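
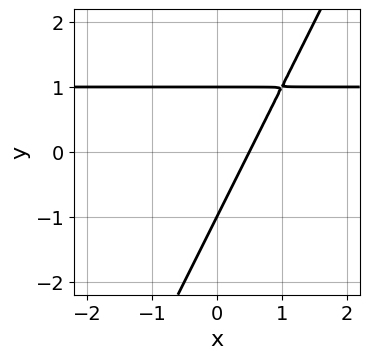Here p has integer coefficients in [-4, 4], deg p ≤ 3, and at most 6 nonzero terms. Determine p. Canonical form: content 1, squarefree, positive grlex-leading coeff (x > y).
2*x*y - y^2 - 2*x + 1

deg p = 2.
From the axis intercepts and sections: among the integer gridlines, it crosses the y-axis at y ∈ {-1, 1}.
Assembling these constraints gives the stated polynomial.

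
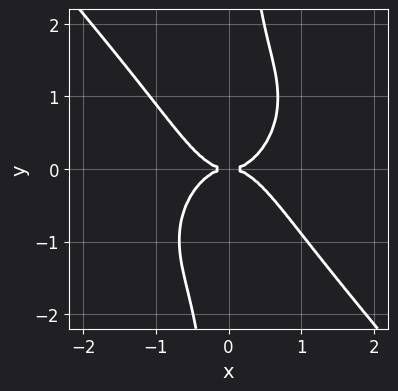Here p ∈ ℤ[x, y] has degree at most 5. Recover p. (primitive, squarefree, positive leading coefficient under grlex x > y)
3*x^4 + 2*x*y^3 - 2*y^2

The degree is 4 — no degree-3 curve has this shape.
Reading off the gridlines: it crosses the x-axis at the gridline x = 0; one y-axis crossing is at y = 0.
These observations pin down the coefficients.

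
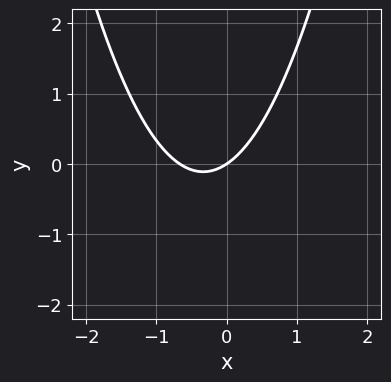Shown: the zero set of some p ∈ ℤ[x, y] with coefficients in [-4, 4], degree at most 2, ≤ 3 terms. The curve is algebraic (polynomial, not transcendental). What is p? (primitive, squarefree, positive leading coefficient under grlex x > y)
First, deg p = 2.
Next, against the integer gridlines: it meets the y-axis at y = 0 (among the integer gridlines); it crosses the x-axis at the gridline x = 0.
Finally, putting this together gives p.

3*x^2 + 2*x - 3*y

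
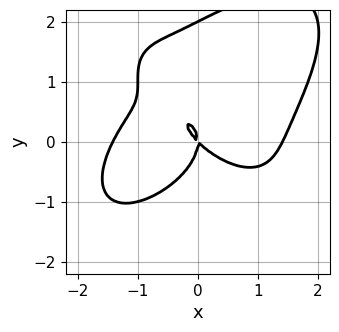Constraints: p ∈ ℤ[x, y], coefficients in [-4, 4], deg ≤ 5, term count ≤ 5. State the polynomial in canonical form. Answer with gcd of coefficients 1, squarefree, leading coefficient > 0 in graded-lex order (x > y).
x^4 + y^4 - 2*y^3 - 2*x^2 - 2*x*y

deg p = 4. No degree-3 curve has this shape.
Observable constraints: the y-axis gridline crossings are at y ∈ {0, 2}; it meets the x-axis at x = 0 (among the integer gridlines).
The integer polynomial consistent with all of this is the stated p.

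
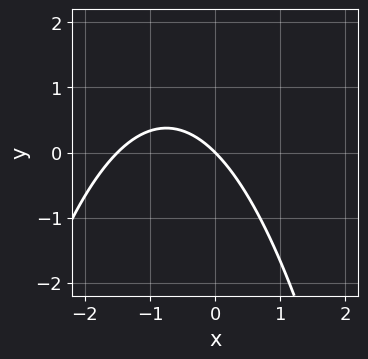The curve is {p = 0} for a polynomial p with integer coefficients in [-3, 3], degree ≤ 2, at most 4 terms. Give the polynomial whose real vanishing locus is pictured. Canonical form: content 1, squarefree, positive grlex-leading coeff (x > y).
2*x^2 + 3*x + 3*y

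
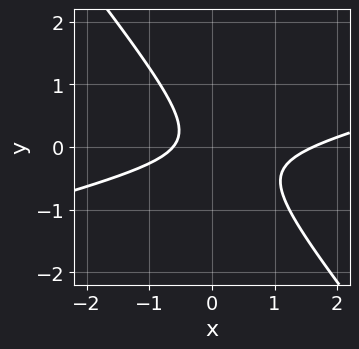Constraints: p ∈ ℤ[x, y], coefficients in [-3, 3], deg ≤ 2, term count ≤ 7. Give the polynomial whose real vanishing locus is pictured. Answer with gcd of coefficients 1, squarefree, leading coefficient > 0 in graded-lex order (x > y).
(a) The degree is 2 — no degree-1 curve has this shape.
(b) Observable constraints: the curve avoids every integer y-axis point in the box.
(c) Putting this together gives p.

x^2 - 3*x*y - 3*y^2 - x - 1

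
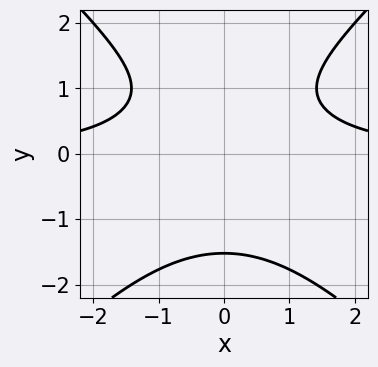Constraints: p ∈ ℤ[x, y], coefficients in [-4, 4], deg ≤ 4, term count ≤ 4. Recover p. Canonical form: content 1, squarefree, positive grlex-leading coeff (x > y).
First, the degree is 3 — no degree-2 curve has this shape.
Next, symmetries: it's symmetric under x → −x, forcing even powers of x.
Next, against the integer gridlines: the curve avoids every integer x-axis point in the box.
Finally, together with the visible shape, these determine p as stated.

x^2*y - y^3 + y - 2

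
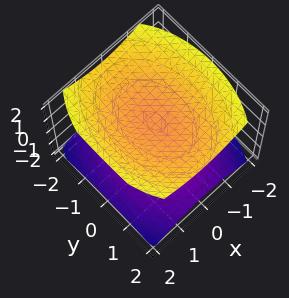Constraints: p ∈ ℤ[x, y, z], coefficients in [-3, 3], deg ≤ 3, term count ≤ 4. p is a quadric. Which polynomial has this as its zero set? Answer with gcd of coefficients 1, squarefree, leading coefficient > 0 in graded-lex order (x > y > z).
2*x^2 + y^2 - 3*z^2 + 3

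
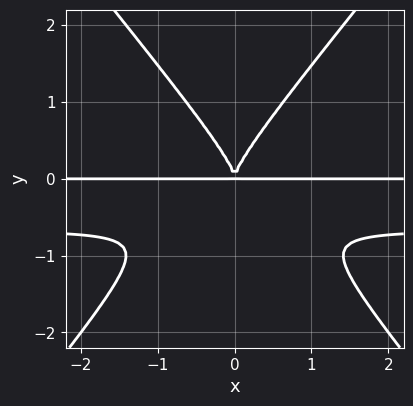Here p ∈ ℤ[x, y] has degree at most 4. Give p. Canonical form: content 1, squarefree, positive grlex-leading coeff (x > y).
3*x^2*y^2 - 2*y^4 + 2*x^2*y

1. deg p = 4. The shape is more complex than any degree-3 curve.
2. Symmetries: it's symmetric under x → −x, forcing even powers of x.
3. Observable constraints: every point of the x-axis in the box is on the curve.
4. Putting this together gives p.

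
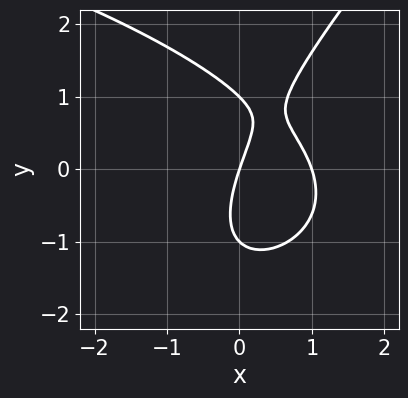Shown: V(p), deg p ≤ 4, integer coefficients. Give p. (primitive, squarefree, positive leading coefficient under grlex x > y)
1. deg p = 3. The shape is more complex than any degree-2 curve.
2. Against the integer gridlines: the y-axis gridline crossings are at y ∈ {-1, 0, 1}; the x-axis gridline crossings are at x ∈ {0, 1}.
3. Putting this together gives p.

x*y^2 - y^3 + 3*x^2 - 3*x + y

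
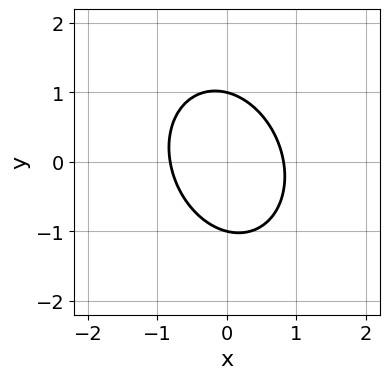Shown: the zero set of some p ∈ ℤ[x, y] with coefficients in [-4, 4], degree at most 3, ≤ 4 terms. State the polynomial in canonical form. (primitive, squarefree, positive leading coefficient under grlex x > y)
(a) Degree: no degree-1 curve has this shape, so deg p = 2.
(b) Reading off the gridlines: the y-axis gridline crossings are at y ∈ {-1, 1}.
(c) Solving for integer coefficients yields p as stated.

3*x^2 + x*y + 2*y^2 - 2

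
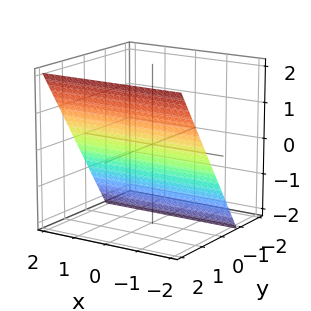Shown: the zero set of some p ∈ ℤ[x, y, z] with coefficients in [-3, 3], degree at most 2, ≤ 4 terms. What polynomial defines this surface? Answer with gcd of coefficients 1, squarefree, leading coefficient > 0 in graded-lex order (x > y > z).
3*y - 2*z - 2

(a) Degree: every cross-section is a straight line — this is a plane, so deg p = 1.
(b) Observable constraints: one z-axis crossing is at z = -1; the surface avoids every integer x-axis point in the box.
(c) These observations pin down the coefficients.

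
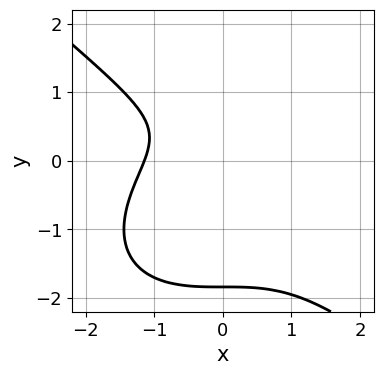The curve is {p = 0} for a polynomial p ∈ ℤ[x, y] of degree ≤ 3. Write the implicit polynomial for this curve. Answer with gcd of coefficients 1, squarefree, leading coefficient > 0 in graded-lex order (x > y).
2*x^3 + 3*y^3 + 3*y^2 - 3*y + 3

(a) The degree is 3 — a generic line meets the curve in up to 3 points.
(b) Matching integer coefficients to the picture gives p.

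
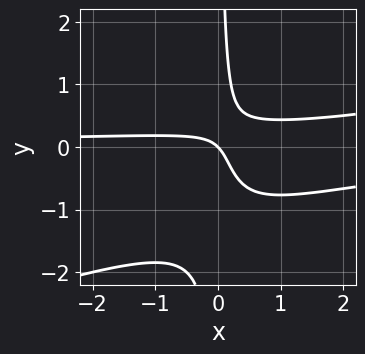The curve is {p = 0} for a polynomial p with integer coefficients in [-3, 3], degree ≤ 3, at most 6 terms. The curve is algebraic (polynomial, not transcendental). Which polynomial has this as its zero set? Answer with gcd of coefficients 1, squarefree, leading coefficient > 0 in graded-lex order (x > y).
(a) The degree is 3 — a generic line meets the curve in up to 3 points.
(b) Against the integer gridlines: one y-axis crossing is at y = 0; it meets the x-axis at x = 0 (among the integer gridlines).
(c) These observations pin down the coefficients.

x^2*y - 3*x*y^2 - 3*x*y + x + y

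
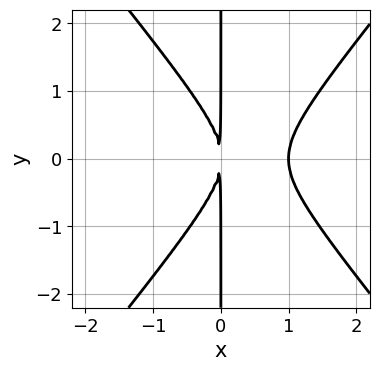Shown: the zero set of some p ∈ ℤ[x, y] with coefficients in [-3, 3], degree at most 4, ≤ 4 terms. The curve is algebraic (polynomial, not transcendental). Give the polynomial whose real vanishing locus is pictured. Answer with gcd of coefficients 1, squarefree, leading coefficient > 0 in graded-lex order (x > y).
3*x^3 - 2*x*y^2 - 3*x^2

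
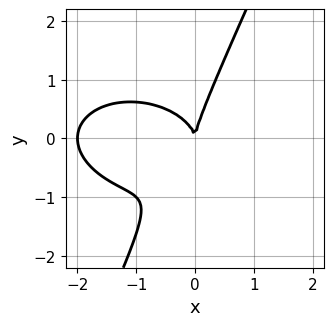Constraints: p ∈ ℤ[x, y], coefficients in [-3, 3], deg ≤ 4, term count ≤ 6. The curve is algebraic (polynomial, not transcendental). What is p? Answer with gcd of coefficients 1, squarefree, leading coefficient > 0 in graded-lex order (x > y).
x^3 + 2*x*y^2 - y^3 + 2*x^2

First, deg p = 3. The shape is more complex than any degree-2 curve.
Then, from the visible intercepts: the x-axis gridline crossings are at x ∈ {-2, 0}; it meets the y-axis at y = 0 (among the integer gridlines).
Finally, solving for integer coefficients yields p as stated.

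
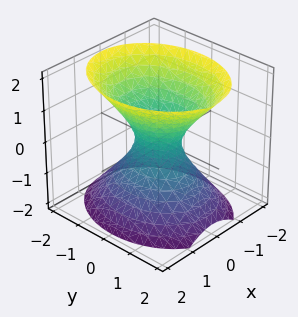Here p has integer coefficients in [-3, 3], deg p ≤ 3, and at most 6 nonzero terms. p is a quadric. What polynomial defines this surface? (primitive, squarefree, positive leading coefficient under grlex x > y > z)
The degree is 2 — one connected sheet with a waist; a quadric.
Symmetries: the y ↦ −y reflection is a symmetry, so y appears only in even powers; it's symmetric under x → −x, forcing even powers of x; the z ↦ −z reflection is a symmetry, so z appears only in even powers.
Against the integer gridlines: it misses every integer gridline on the z-axis.
The integer polynomial consistent with all of this is the stated p.

3*x^2 + 2*y^2 - 2*z^2 - 1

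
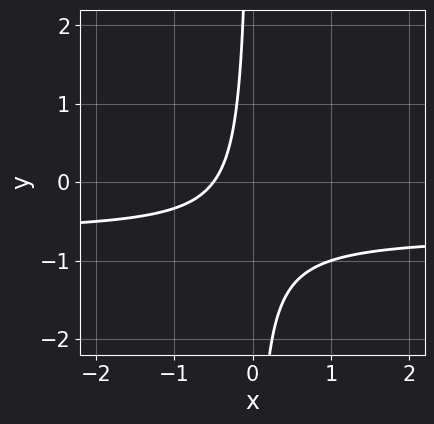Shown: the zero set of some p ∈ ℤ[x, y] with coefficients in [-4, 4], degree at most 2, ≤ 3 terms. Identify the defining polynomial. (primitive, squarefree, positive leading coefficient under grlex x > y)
1. The degree is 2 — the shape is more complex than any degree-1 curve.
2. Observable constraints: it misses every integer gridline on the y-axis.
3. The integer polynomial consistent with all of this is the stated p.

3*x*y + 2*x + 1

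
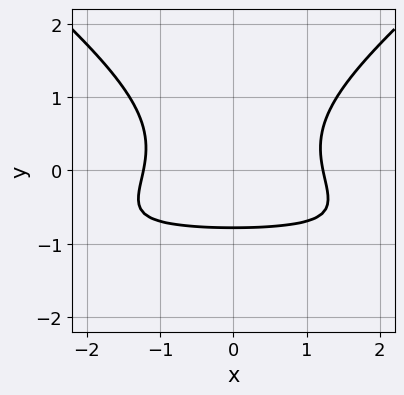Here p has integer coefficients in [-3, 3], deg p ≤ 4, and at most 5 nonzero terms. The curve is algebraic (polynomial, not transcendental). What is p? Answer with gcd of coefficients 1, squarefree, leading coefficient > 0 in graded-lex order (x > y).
2*x^2*y - 3*y^3 + 2*x^2 - 2*y - 3

1. Degree: no degree-2 curve has this shape, so deg p = 3.
2. Symmetries: it's symmetric under x → −x, forcing even powers of x.
3. Solving for integer coefficients yields p as stated.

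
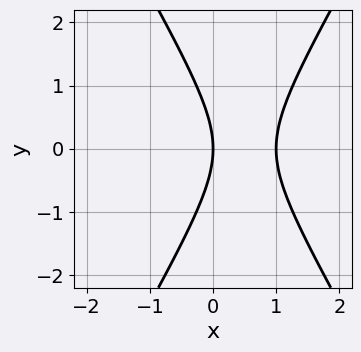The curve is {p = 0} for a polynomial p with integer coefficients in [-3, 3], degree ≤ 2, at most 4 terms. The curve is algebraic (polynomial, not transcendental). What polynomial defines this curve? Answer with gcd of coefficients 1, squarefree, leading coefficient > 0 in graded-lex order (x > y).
3*x^2 - y^2 - 3*x

1. deg p = 2. A generic line meets the curve in up to 2 points.
2. Symmetries: mirror symmetry y ↦ −y ⇒ only even powers of y.
3. Reading off the gridlines: it meets the y-axis at y = 0 (among the integer gridlines); the x-axis gridline crossings are at x ∈ {0, 1}.
4. Putting this together gives p.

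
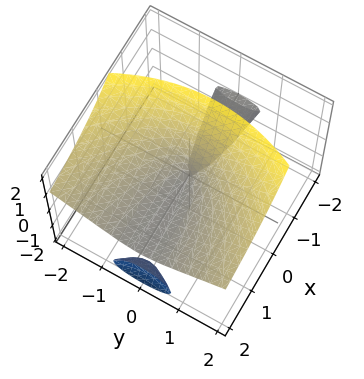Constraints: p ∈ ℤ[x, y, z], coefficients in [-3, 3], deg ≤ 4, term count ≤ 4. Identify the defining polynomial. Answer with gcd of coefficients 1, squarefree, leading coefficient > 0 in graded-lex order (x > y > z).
(a) I count 3 distinct pieces.
(b) The degree is 3 — the shape is more complex than any degree-2 surface.
(c) Reading off the gridlines: it meets the z-axis at z = 0 (among the integer gridlines); every point of the x-axis in the box is on the surface.
(d) Putting this together gives p.

3*x*z^2 + 2*z^3 + 2*x*z - 2*y^2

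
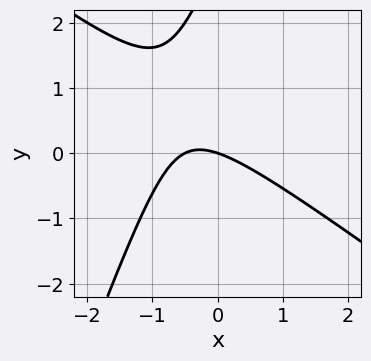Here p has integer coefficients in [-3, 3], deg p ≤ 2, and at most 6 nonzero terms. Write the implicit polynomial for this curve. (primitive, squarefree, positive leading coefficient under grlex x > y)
First, deg p = 2. The shape is more complex than any degree-1 curve.
Next, checking where it meets the axes: one y-axis crossing is at y = 0; it crosses the x-axis at the gridline x = 0.
Finally, solving for integer coefficients yields p as stated.

2*x^2 + 2*x*y - y^2 + x + 3*y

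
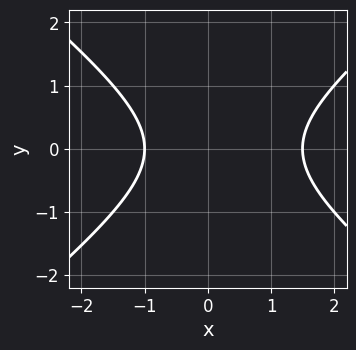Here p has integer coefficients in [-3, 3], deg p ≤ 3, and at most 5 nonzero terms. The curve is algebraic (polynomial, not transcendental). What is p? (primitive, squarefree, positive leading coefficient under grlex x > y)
2*x^2 - 3*y^2 - x - 3

(a) deg p = 2. The shape is more complex than any degree-1 curve.
(b) Symmetries: mirror symmetry y ↦ −y ⇒ only even powers of y.
(c) Checking where it meets the axes: one x-axis crossing is at x = -1; the curve avoids every integer y-axis point in the box.
(d) Putting this together gives p.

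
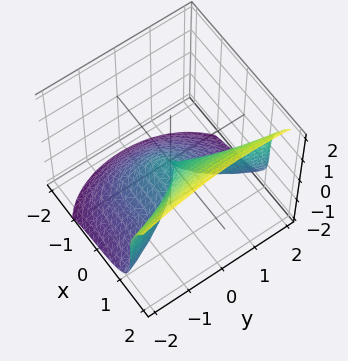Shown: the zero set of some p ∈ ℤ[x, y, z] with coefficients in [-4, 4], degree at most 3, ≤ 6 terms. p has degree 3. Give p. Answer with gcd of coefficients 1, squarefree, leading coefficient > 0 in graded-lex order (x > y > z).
First, deg p = 3. No degree-2 surface has this shape.
Then, reading off the gridlines: it crosses the z-axis at the gridline z = 0; one x-axis crossing is at x = 0.
Finally, together with the visible shape, these determine p as stated.

3*x^3 + x*y^2 - 2*z^3 + x*y - 3*y^2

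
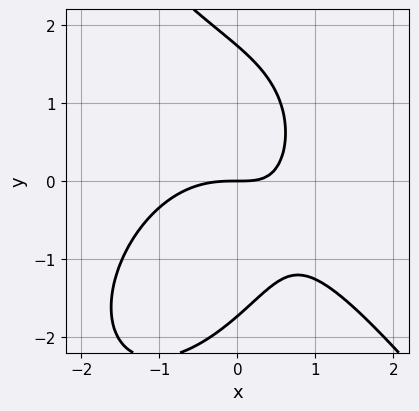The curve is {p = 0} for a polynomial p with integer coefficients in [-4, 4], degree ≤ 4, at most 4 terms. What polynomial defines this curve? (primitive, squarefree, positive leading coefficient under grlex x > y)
2*x^3 + y^3 + 3*x*y - 3*y

Degree: the shape is more complex than any degree-2 curve, so deg p = 3.
Observable constraints: one x-axis crossing is at x = 0; one y-axis crossing is at y = 0.
Fitting integer coefficients to these (and the overall shape) gives p.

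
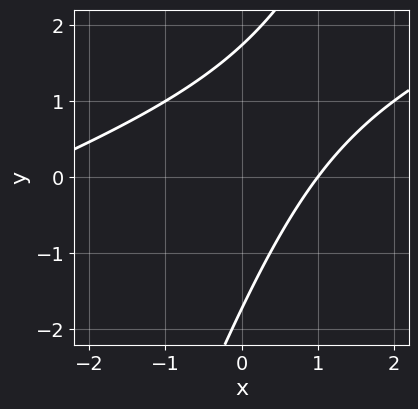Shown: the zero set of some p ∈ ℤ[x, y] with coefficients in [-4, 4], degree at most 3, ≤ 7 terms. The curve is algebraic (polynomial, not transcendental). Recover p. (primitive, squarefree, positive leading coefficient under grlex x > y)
x^2 - 3*x*y + y^2 + 2*x - 3

(a) deg p = 2. A generic line meets the curve in up to 2 points.
(b) Reading off the gridlines: one x-axis crossing is at x = 1.
(c) Matching integer coefficients to the picture gives p.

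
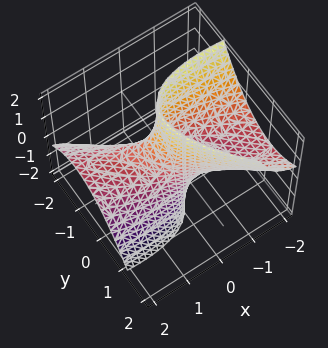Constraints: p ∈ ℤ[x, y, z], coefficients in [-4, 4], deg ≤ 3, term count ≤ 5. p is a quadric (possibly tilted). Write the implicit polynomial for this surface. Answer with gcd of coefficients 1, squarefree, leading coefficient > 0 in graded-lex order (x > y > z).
x^2 + 3*x*y + 3*x*z + 3*y^2 - 1

1. deg p = 2. The shape is more complex than any degree-1 surface.
2. From the axis intercepts and sections: the x-axis gridline crossings are at x ∈ {-1, 1}; no z-intercept at any integer in the box.
3. These observations pin down the coefficients.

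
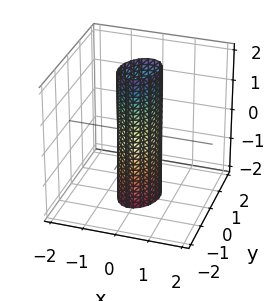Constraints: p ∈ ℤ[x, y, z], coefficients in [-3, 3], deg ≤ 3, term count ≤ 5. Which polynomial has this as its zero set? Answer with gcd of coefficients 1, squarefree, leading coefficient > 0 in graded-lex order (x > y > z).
3*x^2 - x*y + 2*y^2 - 1

1. Degree: a generic line meets the surface in up to 2 points, so deg p = 2.
2. From the axis intercepts and sections: no z-intercept at any integer in the box.
3. Matching integer coefficients to the picture gives p.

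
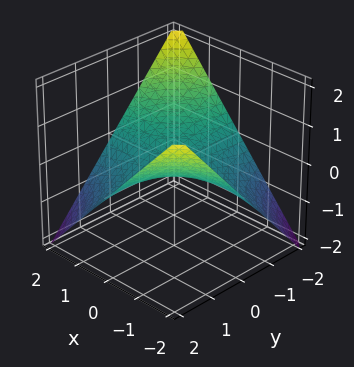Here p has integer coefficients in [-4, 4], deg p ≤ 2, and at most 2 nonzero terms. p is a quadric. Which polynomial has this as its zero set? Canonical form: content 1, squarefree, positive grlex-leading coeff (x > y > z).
x*y + 2*z

deg p = 2. A saddle surface; a quadric.
From the axis intercepts and sections: the visible x-axis segment lies entirely on the surface; it meets the z-axis at z = 0 (among the integer gridlines); every point of the y-axis in the box is on the surface.
The integer polynomial consistent with all of this is the stated p.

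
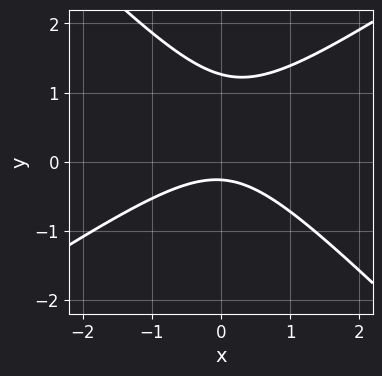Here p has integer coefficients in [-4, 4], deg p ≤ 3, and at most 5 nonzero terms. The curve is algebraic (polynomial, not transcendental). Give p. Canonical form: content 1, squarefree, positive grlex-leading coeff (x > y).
2*x^2 - x*y - 3*y^2 + 3*y + 1

The degree is 2 — a generic line meets the curve in up to 2 points.
Checking where it meets the axes: the curve avoids every integer x-axis point in the box.
Matching integer coefficients to the picture gives p.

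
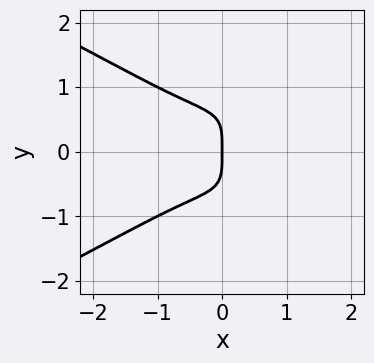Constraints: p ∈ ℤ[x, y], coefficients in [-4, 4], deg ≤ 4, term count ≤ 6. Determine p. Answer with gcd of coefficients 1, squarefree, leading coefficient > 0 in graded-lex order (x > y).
First, degree: a generic line meets the curve in up to 4 points, so deg p = 4.
Next, symmetries: it's symmetric under y → −y, forcing even powers of y.
Then, checking where it meets the axes: one y-axis crossing is at y = 0; it crosses the x-axis at the gridline x = 0.
Finally, assembling these constraints gives the stated polynomial.

y^4 + x^3 - x*y^2 + x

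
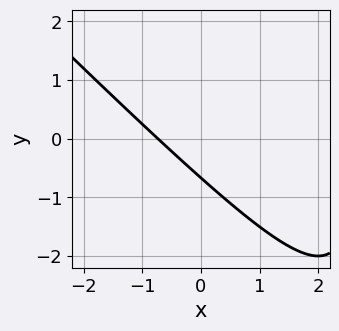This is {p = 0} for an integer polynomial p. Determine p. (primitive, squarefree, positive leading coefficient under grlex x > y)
x^2 + x*y - 2*x - 3*y - 2

(a) The degree is 2 — a generic line meets the curve in up to 2 points.
(b) The integer polynomial consistent with all of this is the stated p.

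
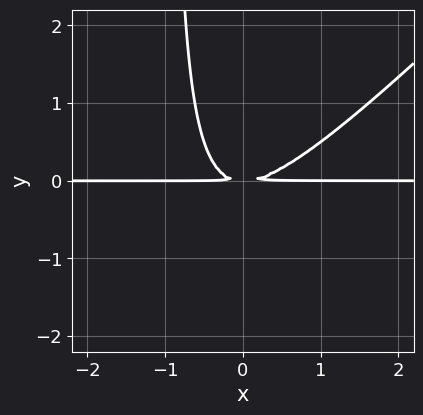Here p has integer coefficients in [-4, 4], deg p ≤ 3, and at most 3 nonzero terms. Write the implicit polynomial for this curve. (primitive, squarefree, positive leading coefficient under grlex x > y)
x^2*y - x*y^2 - y^2

(a) Degree: the shape is more complex than any degree-2 curve, so deg p = 3.
(b) Reading off the gridlines: the visible x-axis segment lies entirely on the curve.
(c) Solving for integer coefficients yields p as stated.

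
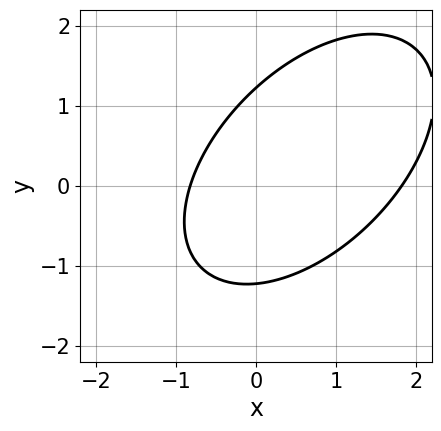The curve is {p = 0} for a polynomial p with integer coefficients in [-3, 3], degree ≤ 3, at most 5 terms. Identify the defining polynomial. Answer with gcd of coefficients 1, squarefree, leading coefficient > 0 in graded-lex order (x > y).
1. The degree is 2 — the shape is more complex than any degree-1 curve.
2. Solving for integer coefficients yields p as stated.

2*x^2 - 2*x*y + 2*y^2 - 2*x - 3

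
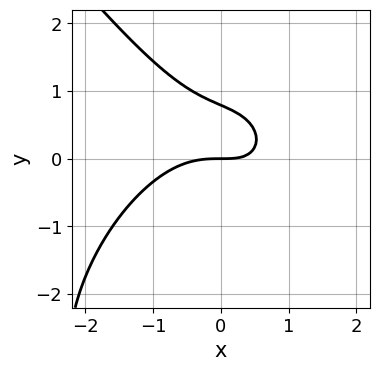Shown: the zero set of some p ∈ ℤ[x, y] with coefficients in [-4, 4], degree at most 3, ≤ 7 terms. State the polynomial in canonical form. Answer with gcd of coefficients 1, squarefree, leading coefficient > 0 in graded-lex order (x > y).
2*x^3 + y^3 + 2*x*y + 3*y^2 - 3*y

(a) Degree: a generic line meets the curve in up to 3 points, so deg p = 3.
(b) Checking where it meets the axes: one x-axis crossing is at x = 0; it crosses the y-axis at the gridline y = 0.
(c) Assembling these constraints gives the stated polynomial.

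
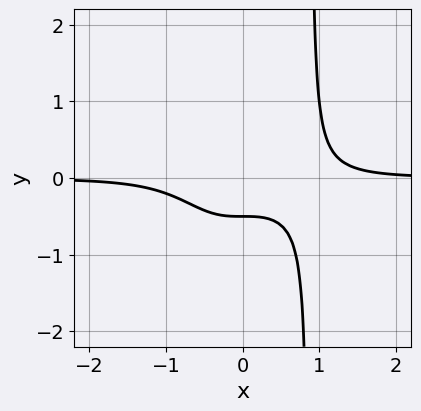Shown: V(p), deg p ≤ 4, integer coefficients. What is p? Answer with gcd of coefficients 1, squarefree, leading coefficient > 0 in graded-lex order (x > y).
3*x^3*y - 2*y - 1

1. The degree is 4 — a generic line meets the curve in up to 4 points.
2. Checking where it meets the axes: no x-intercept at any integer in the box.
3. Matching integer coefficients to the picture gives p.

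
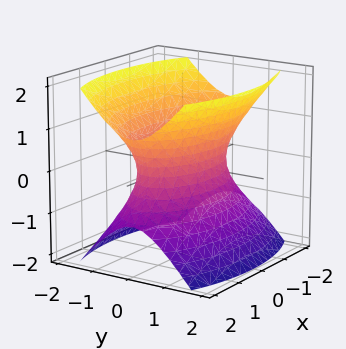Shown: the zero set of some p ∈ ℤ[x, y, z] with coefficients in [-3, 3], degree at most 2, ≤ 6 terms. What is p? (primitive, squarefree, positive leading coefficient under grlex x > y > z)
1. deg p = 2.
2. Symmetries: it's symmetric under x → −x, forcing even powers of x; mirror symmetry z ↦ −z ⇒ only even powers of z; the y ↦ −y reflection is a symmetry, so y appears only in even powers.
3. Against the integer gridlines: the surface avoids every integer z-axis point in the box.
4. Together with the visible shape, these determine p as stated.

x^2 + 3*y^2 - 2*z^2 - 2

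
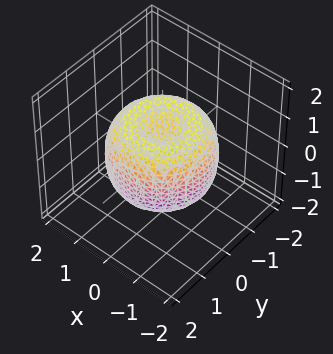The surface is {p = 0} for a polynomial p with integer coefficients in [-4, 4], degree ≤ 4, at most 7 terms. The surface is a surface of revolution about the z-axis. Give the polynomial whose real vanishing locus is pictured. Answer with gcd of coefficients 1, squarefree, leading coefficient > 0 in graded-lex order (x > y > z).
2*x^4 + 4*x^2*y^2 + 2*y^4 - 3*x^2 - 3*y^2 + 3*z^2 - 2

First, deg p = 4. The shape is more complex than any degree-3 surface.
Next, symmetries: rotational symmetry about the z-axis ⇒ p depends on x, y only through x² + y².
Then, from the visible intercepts: a circular section at z = 1 has radius between 0 and 1.
Finally, fitting integer coefficients to these (and the overall shape) gives p.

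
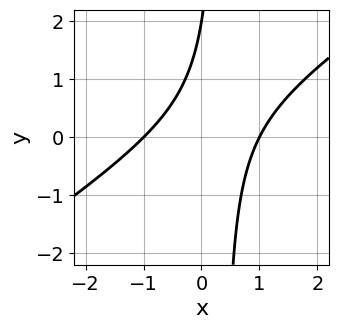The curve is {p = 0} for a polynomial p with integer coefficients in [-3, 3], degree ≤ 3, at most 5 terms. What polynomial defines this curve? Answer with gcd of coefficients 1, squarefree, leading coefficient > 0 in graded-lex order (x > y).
2*x^2 - 3*x*y + y - 2

Degree: the shape is more complex than any degree-1 curve, so deg p = 2.
Against the integer gridlines: the x-axis gridline crossings are at x ∈ {-1, 1}; it crosses the y-axis at the gridline y = 2.
Assembling these constraints gives the stated polynomial.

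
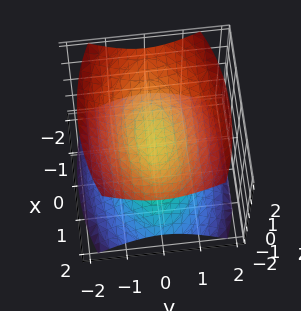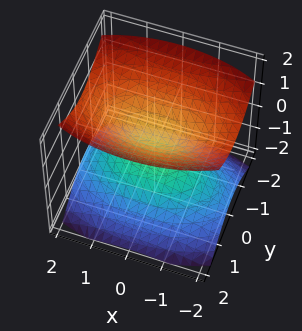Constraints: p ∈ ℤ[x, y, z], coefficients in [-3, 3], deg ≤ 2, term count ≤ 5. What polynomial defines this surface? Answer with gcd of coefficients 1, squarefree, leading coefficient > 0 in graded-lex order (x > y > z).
(a) There are 2 components.
(b) The degree is 2 — two separate bowl-shaped sheets opening away from each other; a quadric.
(c) Symmetries: the z ↦ −z reflection is a symmetry, so z appears only in even powers; the y ↦ −y reflection is a symmetry, so y appears only in even powers; the x ↦ −x reflection is a symmetry, so x appears only in even powers.
(d) Checking where it meets the axes: the surface avoids every integer x-axis point in the box; no y-intercept at any integer in the box.
(e) Matching integer coefficients to the picture gives p.

x^2 + 3*y^2 - 3*z^2 + 1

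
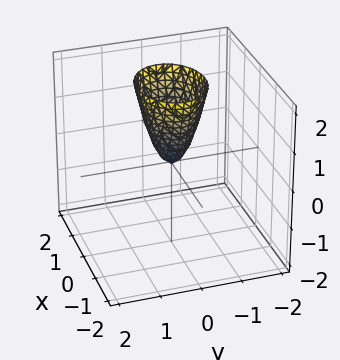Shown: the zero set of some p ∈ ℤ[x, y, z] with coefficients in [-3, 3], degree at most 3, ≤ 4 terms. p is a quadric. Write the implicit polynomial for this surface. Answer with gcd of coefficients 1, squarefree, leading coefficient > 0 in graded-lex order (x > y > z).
(a) The degree is 2 — a single bowl opening along one axis; a quadric.
(b) Symmetries: the y ↦ −y reflection is a symmetry, so y appears only in even powers; mirror symmetry x ↦ −x ⇒ only even powers of x.
(c) From the visible intercepts: it crosses the y-axis at the gridline y = 0; it meets the z-axis at z = 0 (among the integer gridlines); one x-axis crossing is at x = 0.
(d) Together with the visible shape, these determine p as stated.

2*x^2 + 3*y^2 - z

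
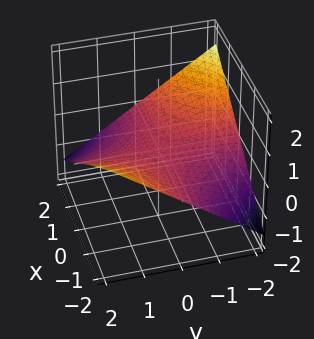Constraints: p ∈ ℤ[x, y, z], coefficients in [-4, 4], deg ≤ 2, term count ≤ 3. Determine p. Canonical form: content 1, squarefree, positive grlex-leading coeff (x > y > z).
Degree: a hyperbolic paraboloid; a quadric, so deg p = 2.
Against the integer gridlines: the visible y-axis segment lies entirely on the surface; the visible x-axis segment lies entirely on the surface.
These observations pin down the coefficients.

x*y + 3*z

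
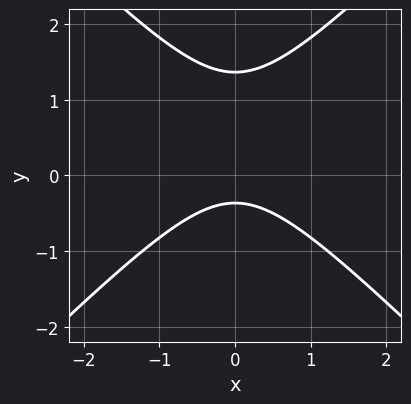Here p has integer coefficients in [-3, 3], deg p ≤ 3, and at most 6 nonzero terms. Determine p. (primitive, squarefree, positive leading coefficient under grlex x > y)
2*x^2 - 2*y^2 + 2*y + 1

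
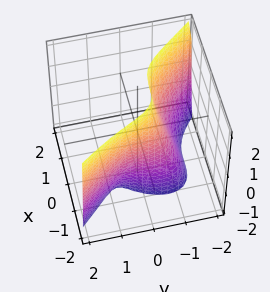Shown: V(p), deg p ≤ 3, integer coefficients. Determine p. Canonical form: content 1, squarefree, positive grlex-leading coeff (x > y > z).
3*x^3 + 2*y^3 + 2*y*z + y + 2

1. The degree is 3 — no degree-2 surface has this shape.
2. From the visible intercepts: the surface avoids every integer z-axis point in the box.
3. Assembling these constraints gives the stated polynomial.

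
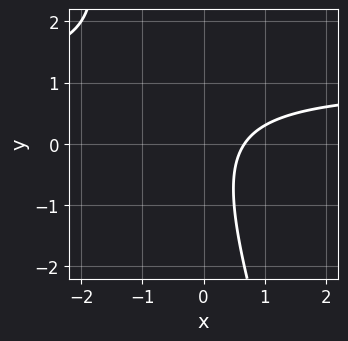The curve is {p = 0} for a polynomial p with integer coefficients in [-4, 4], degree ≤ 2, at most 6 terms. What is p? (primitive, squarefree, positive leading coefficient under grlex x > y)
3*x*y + y^2 - 3*x + 2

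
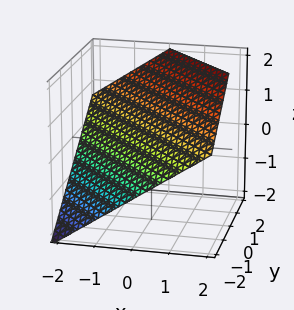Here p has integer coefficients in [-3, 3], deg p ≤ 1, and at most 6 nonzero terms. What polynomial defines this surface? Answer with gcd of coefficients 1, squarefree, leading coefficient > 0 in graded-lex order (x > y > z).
2*x + 2*y - 3*z + 2

deg p = 1. The surface is flat (a plane).
Checking where it meets the axes: it crosses the y-axis at the gridline y = -1; it crosses the x-axis at the gridline x = -1.
Matching integer coefficients to the picture gives p.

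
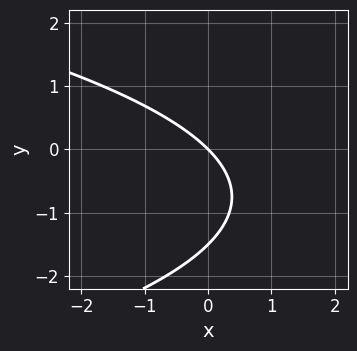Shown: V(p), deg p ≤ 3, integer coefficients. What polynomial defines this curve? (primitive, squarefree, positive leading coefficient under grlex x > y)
2*y^2 + 3*x + 3*y

1. The degree is 2 — the shape is more complex than any degree-1 curve.
2. From the visible intercepts: it meets the x-axis at x = 0 (among the integer gridlines); it meets the y-axis at y = 0 (among the integer gridlines).
3. Together with the visible shape, these determine p as stated.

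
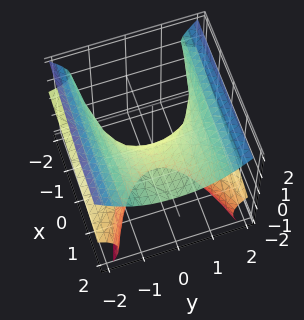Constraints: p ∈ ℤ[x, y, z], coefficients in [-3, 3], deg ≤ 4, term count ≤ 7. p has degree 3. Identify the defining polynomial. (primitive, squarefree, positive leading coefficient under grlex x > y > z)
1. Degree: the shape is more complex than any degree-2 surface, so deg p = 3.
2. From the axis intercepts and sections: one z-axis crossing is at z = 0; it meets the x-axis at x = 0 (among the integer gridlines); every point of the y-axis in the box is on the surface.
3. These observations pin down the coefficients.

3*y^2*z - 2*z^3 - 2*x*z - 3*z^2 + 3*x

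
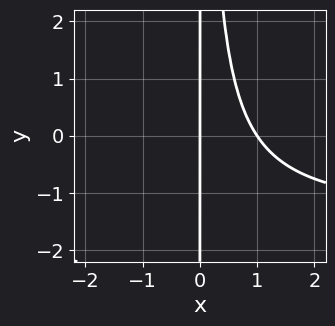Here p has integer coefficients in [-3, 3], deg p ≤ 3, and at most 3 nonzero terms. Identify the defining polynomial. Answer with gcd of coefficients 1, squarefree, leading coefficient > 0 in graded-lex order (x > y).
2*x^2*y + 3*x^2 - 3*x

First, deg p = 3. No degree-2 curve has this shape.
Then, from the axis intercepts and sections: the x-axis gridline crossings are at x ∈ {0, 1}; the visible y-axis segment lies entirely on the curve.
Finally, these observations pin down the coefficients.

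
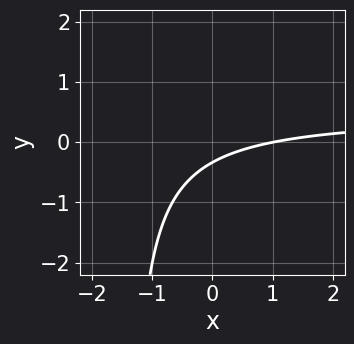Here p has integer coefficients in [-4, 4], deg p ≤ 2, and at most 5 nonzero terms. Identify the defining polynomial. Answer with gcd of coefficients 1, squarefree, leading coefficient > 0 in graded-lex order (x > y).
2*x*y - x + 3*y + 1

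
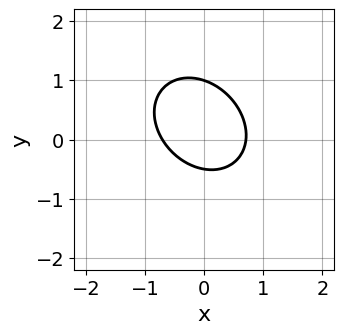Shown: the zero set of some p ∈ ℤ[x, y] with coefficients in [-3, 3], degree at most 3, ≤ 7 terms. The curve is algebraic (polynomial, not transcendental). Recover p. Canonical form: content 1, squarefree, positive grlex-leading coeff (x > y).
(a) The degree is 2 — the shape is more complex than any degree-1 curve.
(b) Reading off the gridlines: one y-axis crossing is at y = 1.
(c) Putting this together gives p.

2*x^2 + x*y + 2*y^2 - y - 1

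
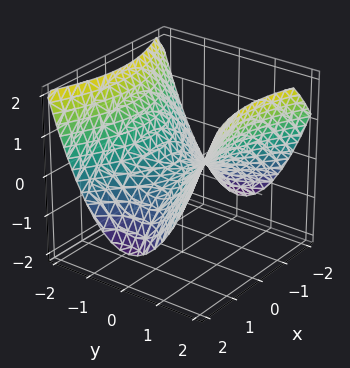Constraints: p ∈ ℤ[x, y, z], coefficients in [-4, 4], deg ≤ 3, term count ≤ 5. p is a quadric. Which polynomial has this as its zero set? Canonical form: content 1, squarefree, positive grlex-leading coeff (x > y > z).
x^2 - 2*y^2 + 3*z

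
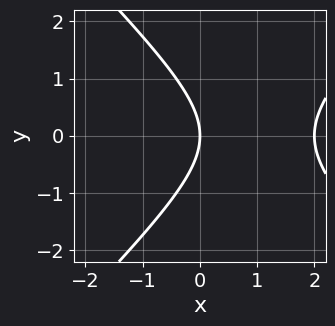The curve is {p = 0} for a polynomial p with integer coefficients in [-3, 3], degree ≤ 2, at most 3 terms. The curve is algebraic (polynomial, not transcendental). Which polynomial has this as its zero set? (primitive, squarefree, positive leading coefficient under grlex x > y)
x^2 - y^2 - 2*x

First, the degree is 2 — a generic line meets the curve in up to 2 points.
Then, symmetries: mirror symmetry y ↦ −y ⇒ only even powers of y.
Next, against the integer gridlines: one y-axis crossing is at y = 0; the x-axis gridline crossings are at x ∈ {0, 2}.
Finally, fitting integer coefficients to these (and the overall shape) gives p.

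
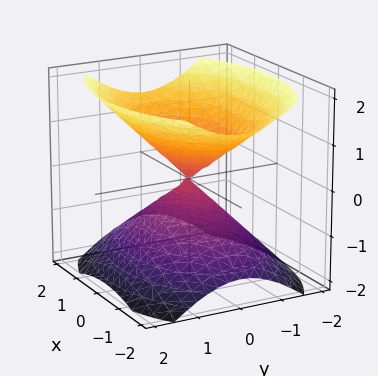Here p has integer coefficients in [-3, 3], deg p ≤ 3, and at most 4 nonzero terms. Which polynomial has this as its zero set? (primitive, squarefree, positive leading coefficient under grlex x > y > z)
First, the picture has 2 separate pieces. Treating them together as one polynomial.
Next, the degree is 2 — two nappes meeting at a single point; a quadric.
Then, symmetries: mirror symmetry y ↦ −y ⇒ only even powers of y; it's symmetric under z → −z, forcing even powers of z; the x ↦ −x reflection is a symmetry, so x appears only in even powers.
Then, observable constraints: one x-axis crossing is at x = 0; it crosses the z-axis at the gridline z = 0.
Finally, fitting integer coefficients to these (and the overall shape) gives p.

x^2 + 2*y^2 - 2*z^2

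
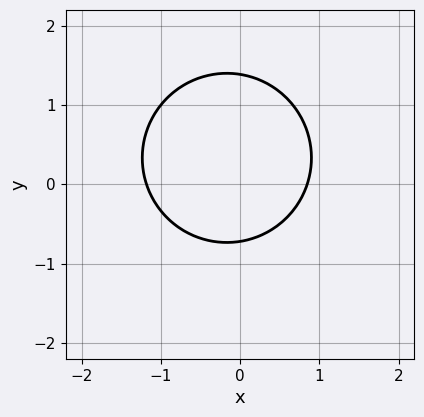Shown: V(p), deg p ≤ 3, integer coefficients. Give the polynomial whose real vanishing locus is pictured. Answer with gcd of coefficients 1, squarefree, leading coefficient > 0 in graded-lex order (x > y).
3*x^2 + 3*y^2 + x - 2*y - 3

First, the degree is 2 — no degree-1 curve has this shape.
Finally, solving for integer coefficients yields p as stated.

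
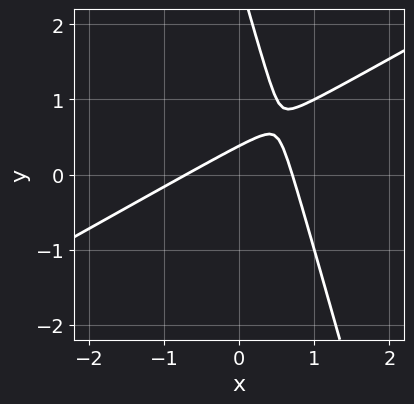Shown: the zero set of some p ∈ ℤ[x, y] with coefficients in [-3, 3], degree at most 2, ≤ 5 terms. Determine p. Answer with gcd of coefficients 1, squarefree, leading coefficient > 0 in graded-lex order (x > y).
2*x^2 - 3*x*y - y^2 + 3*y - 1

1. deg p = 2.
2. Solving for integer coefficients yields p as stated.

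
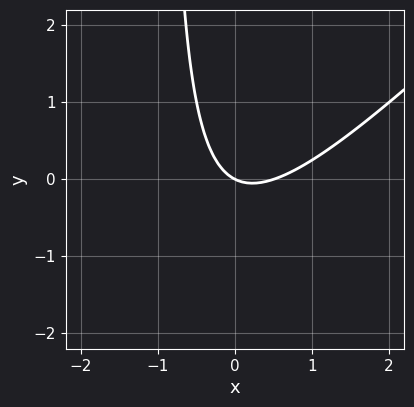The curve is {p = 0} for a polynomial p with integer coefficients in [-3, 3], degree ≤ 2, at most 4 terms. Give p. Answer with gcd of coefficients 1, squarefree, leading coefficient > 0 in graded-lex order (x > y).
1. The degree is 2 — a generic line meets the curve in up to 2 points.
2. From the axis intercepts and sections: it meets the x-axis at x = 0 (among the integer gridlines); it crosses the y-axis at the gridline y = 0.
3. Solving for integer coefficients yields p as stated.

2*x^2 - 2*x*y - x - 2*y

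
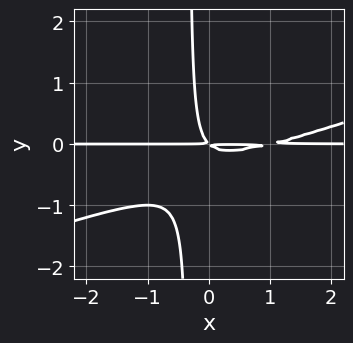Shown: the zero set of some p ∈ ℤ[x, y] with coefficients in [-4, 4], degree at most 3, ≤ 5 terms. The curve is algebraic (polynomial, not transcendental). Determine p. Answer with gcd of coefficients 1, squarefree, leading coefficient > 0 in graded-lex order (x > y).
(a) Degree: a generic line meets the curve in up to 3 points, so deg p = 3.
(b) From the axis intercepts and sections: every point of the x-axis in the box is on the curve.
(c) Fitting integer coefficients to these (and the overall shape) gives p.

x^2*y - 3*x*y^2 - x*y - y^2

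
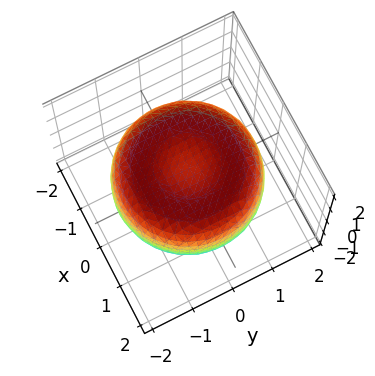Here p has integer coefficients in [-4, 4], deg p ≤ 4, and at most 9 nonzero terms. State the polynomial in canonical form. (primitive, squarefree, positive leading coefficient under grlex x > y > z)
x^4 + 2*x^2*y^2 + y^4 - 2*x^2 - 2*y^2 + 3*z^2 - 2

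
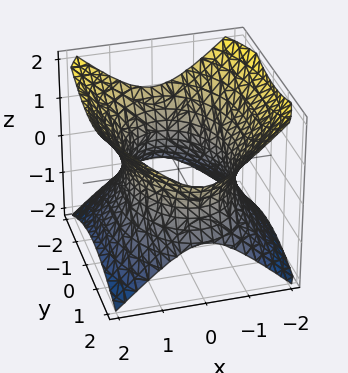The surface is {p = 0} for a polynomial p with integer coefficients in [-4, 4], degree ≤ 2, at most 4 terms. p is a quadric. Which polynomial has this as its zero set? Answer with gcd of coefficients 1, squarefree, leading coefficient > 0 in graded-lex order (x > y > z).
2*x^2 + y^2 - 2*z^2 - 3

1. The degree is 2 — an hourglass — one-sheet hyperboloid; a quadric.
2. Symmetries: the x ↦ −x reflection is a symmetry, so x appears only in even powers; the y ↦ −y reflection is a symmetry, so y appears only in even powers; mirror symmetry z ↦ −z ⇒ only even powers of z.
3. Checking where it meets the axes: no z-intercept at any integer in the box.
4. The integer polynomial consistent with all of this is the stated p.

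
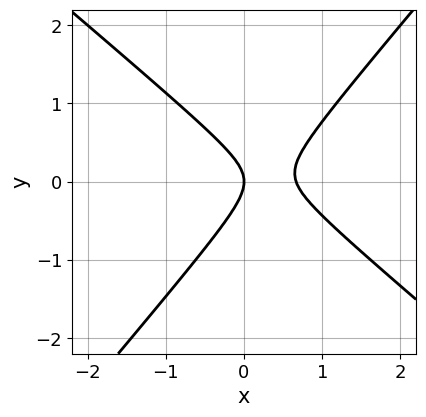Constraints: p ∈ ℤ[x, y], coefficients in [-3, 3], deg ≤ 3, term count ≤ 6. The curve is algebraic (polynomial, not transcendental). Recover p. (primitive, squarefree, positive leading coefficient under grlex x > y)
3*x^2 + x*y - 3*y^2 - 2*x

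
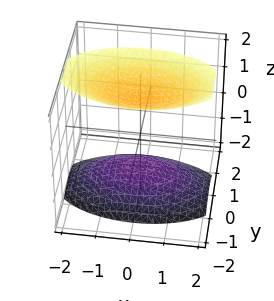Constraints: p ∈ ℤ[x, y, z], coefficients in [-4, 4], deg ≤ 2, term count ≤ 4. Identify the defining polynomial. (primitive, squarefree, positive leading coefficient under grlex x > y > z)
There are 2 components.
deg p = 2.
Symmetries: the x ↦ −x reflection is a symmetry, so x appears only in even powers; the z ↦ −z reflection is a symmetry, so z appears only in even powers; it's symmetric under y → −y, forcing even powers of y.
Checking where it meets the axes: it misses every integer gridline on the y-axis; it misses every integer gridline on the x-axis.
These observations pin down the coefficients.

x^2 + 3*y^2 - 2*z^2 + 3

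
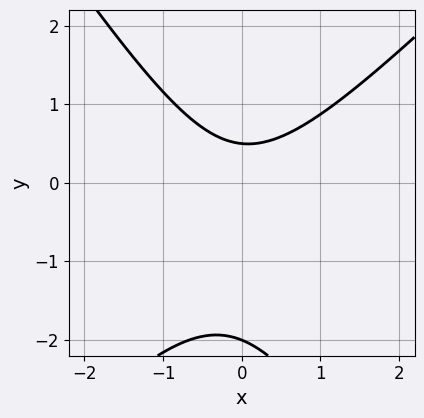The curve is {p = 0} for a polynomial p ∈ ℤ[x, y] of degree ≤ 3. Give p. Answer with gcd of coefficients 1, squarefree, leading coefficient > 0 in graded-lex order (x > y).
(a) deg p = 2. The shape is more complex than any degree-1 curve.
(b) Checking where it meets the axes: it meets the y-axis at y = -2 (among the integer gridlines); the curve avoids every integer x-axis point in the box.
(c) These observations pin down the coefficients.

3*x^2 - x*y - 2*y^2 - 3*y + 2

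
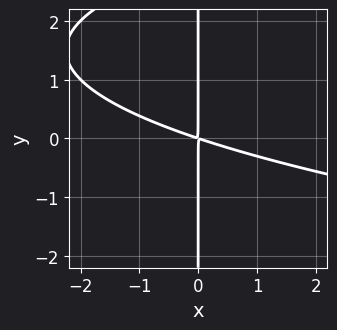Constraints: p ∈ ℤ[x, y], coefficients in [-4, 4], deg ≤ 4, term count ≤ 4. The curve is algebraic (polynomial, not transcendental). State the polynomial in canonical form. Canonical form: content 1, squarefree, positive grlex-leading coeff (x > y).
x*y^2 - x^2 - 3*x*y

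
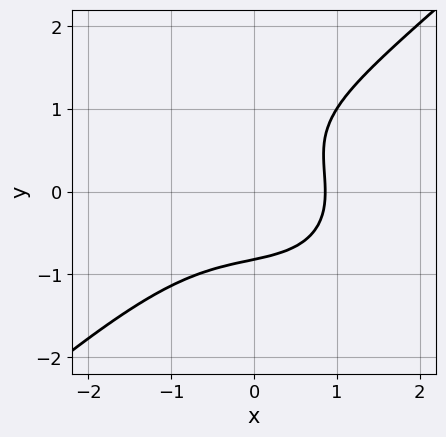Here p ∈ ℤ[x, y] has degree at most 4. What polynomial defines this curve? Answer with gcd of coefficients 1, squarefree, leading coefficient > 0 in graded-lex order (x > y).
First, the degree is 3 — the shape is more complex than any degree-2 curve.
Finally, matching integer coefficients to the picture gives p.

2*x^3 - 3*y^3 + 2*y^2 + 2*x - 3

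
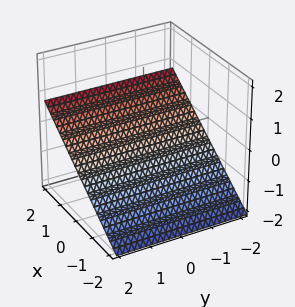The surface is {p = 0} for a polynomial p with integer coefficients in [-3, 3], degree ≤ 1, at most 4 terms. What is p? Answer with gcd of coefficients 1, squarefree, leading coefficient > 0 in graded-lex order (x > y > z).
2*x - 3*z - 2

(a) Degree: every cross-section is a straight line — this is a plane, so deg p = 1.
(b) From the axis intercepts and sections: the surface avoids every integer y-axis point in the box; one x-axis crossing is at x = 1.
(c) Assembling these constraints gives the stated polynomial.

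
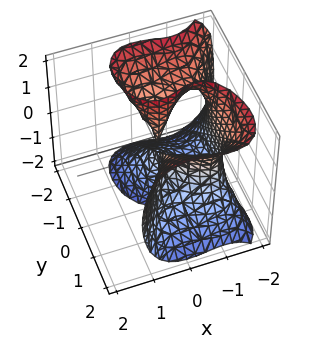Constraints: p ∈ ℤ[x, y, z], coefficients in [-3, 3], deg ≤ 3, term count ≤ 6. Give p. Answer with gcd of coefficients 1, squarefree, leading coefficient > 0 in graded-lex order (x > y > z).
1. Degree: the shape is more complex than any degree-2 surface, so deg p = 3.
2. Observable constraints: it crosses the y-axis at the gridline y = 0; every point of the z-axis in the box is on the surface.
3. Matching integer coefficients to the picture gives p.

2*x^3 - y^3 + y*z^2 + 3*x^2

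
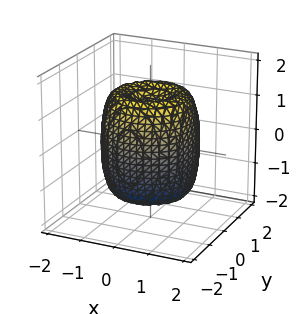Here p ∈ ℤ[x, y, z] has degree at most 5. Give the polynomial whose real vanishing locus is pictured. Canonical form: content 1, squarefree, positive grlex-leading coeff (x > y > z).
2*x^4 + 4*x^2*y^2 + 2*y^4 - 3*x^2 - 3*y^2 + z^2 - 1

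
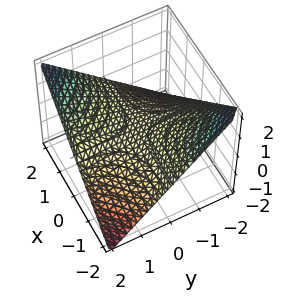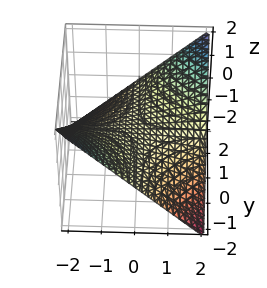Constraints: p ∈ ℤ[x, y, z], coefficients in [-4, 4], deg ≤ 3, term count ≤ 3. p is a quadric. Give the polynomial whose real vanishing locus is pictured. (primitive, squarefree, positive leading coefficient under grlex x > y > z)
First, deg p = 2. A hyperbolic paraboloid; a quadric.
Then, reading off the gridlines: the visible x-axis segment lies entirely on the surface; it meets the z-axis at z = 0 (among the integer gridlines); every point of the y-axis in the box is on the surface.
Finally, solving for integer coefficients yields p as stated.

x*y - 2*z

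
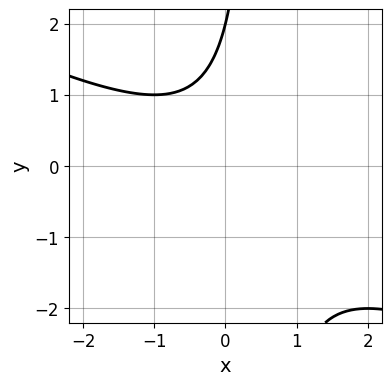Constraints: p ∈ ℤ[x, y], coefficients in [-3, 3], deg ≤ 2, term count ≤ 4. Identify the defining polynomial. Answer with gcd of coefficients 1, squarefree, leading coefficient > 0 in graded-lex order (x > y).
First, degree: the shape is more complex than any degree-1 curve, so deg p = 2.
Next, checking where it meets the axes: it meets the y-axis at y = 2 (among the integer gridlines); the curve avoids every integer x-axis point in the box.
Finally, matching integer coefficients to the picture gives p.

x^2 + 2*x*y - y + 2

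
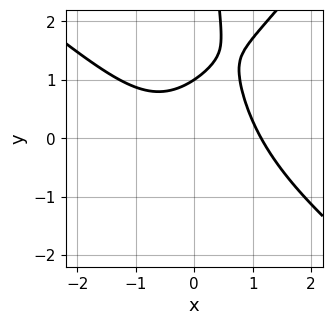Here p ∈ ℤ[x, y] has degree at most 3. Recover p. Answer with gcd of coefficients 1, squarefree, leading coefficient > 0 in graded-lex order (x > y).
2*x^3 + x^2*y - 2*x*y^2 + 3*y - 3

(a) deg p = 3.
(b) From the visible intercepts: it meets the y-axis at y = 1 (among the integer gridlines).
(c) Putting this together gives p.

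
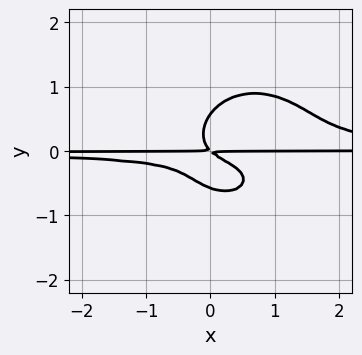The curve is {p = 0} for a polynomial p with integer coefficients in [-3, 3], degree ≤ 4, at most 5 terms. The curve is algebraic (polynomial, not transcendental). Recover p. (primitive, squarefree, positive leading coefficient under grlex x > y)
3*x^2*y^2 + 3*y^4 - 3*x*y^2 - x*y - y^2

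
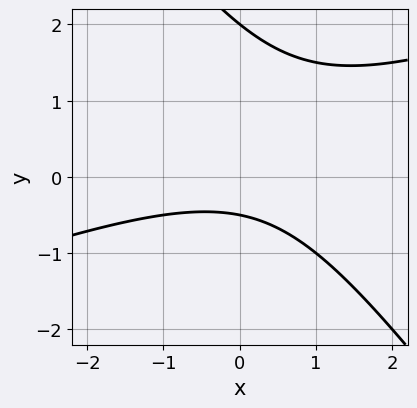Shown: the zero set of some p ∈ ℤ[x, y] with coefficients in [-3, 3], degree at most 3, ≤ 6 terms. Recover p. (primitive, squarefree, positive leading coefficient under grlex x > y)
x^2 - 2*x*y - 2*y^2 + 3*y + 2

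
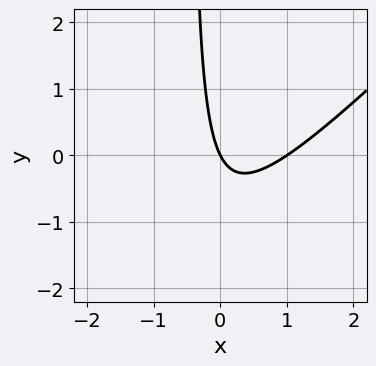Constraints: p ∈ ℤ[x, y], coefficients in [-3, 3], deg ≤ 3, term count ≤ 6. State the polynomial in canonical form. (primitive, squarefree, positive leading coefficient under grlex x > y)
(a) The degree is 2 — the shape is more complex than any degree-1 curve.
(b) From the axis intercepts and sections: it crosses the y-axis at the gridline y = 0; the x-axis gridline crossings are at x ∈ {0, 1}.
(c) These observations pin down the coefficients.

2*x^2 - 2*x*y - 2*x - y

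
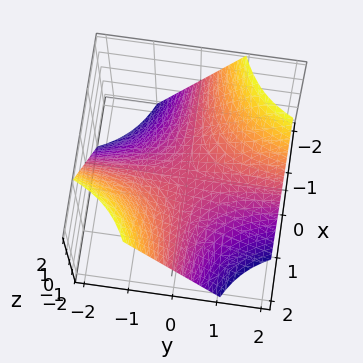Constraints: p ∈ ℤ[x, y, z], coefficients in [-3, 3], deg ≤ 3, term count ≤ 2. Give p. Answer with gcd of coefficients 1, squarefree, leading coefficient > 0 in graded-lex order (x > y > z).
x*y + z

1. Degree: a hyperbolic paraboloid; a quadric, so deg p = 2.
2. Against the integer gridlines: it crosses the z-axis at the gridline z = 0; every point of the x-axis in the box is on the surface; every point of the y-axis in the box is on the surface.
3. Together with the visible shape, these determine p as stated.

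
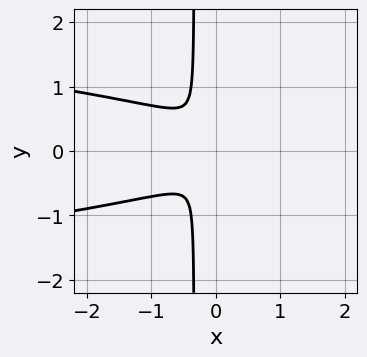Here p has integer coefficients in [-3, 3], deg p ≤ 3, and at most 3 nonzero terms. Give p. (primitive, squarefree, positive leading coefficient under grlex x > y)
3*x*y^2 + x^2 + y^2

deg p = 3. A generic line meets the curve in up to 3 points.
Symmetries: it's symmetric under y → −y, forcing even powers of y.
Putting this together gives p.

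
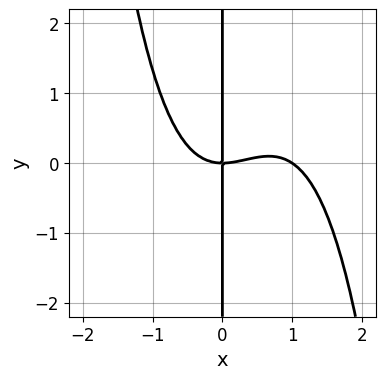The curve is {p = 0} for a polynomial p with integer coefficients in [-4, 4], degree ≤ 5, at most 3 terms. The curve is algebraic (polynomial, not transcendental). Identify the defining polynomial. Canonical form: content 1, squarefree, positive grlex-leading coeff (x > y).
1. Degree: a generic line meets the curve in up to 4 points, so deg p = 4.
2. Observable constraints: every point of the y-axis in the box is on the curve; the x-axis gridline crossings are at x ∈ {0, 1}.
3. Matching integer coefficients to the picture gives p.

2*x^4 - 2*x^3 + 3*x*y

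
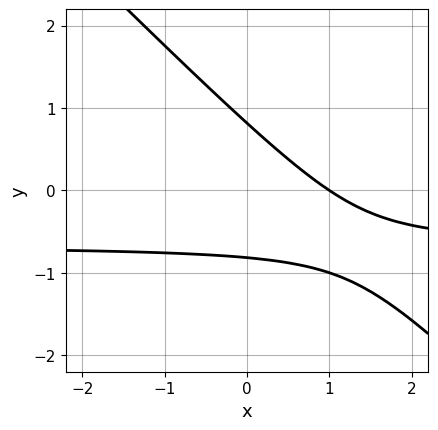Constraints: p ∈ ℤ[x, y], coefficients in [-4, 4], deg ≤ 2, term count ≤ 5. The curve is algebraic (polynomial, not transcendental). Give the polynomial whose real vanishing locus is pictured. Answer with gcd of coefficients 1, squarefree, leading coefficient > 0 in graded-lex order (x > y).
1. Degree: a generic line meets the curve in up to 2 points, so deg p = 2.
2. From the axis intercepts and sections: one x-axis crossing is at x = 1.
3. Together with the visible shape, these determine p as stated.

3*x*y + 3*y^2 + 2*x - 2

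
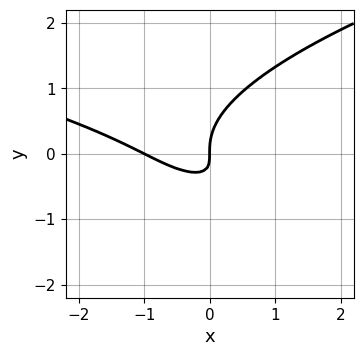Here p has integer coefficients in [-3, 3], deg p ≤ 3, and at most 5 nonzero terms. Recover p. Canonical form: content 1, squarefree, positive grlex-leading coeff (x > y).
1. The degree is 3 — the shape is more complex than any degree-2 curve.
2. Reading off the gridlines: it crosses the y-axis at the gridline y = 0; the x-axis gridline crossings are at x ∈ {-1, 0}.
3. Together with the visible shape, these determine p as stated.

2*y^3 - x^2 - 2*x*y - x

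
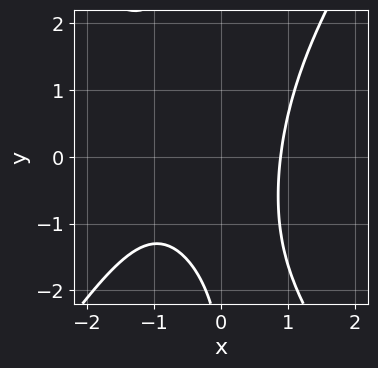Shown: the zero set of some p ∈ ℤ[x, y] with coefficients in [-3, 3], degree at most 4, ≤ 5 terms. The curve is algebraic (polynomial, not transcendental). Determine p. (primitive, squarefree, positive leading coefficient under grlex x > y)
2*x^3 - x*y^2 + 2*x^2 - y - 3

(a) The degree is 3 — a generic line meets the curve in up to 3 points.
(b) Against the integer gridlines: no y-intercept at any integer in the box.
(c) Assembling these constraints gives the stated polynomial.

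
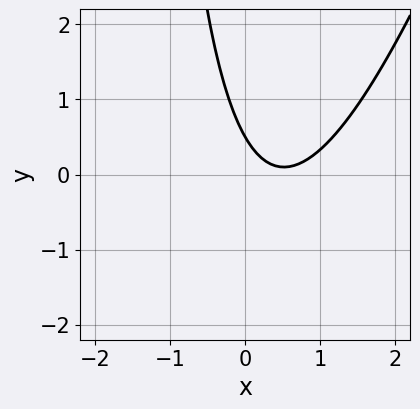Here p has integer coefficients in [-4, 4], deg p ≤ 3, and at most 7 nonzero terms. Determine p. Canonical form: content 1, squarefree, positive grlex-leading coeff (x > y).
3*x^2 - x*y - 3*x - 2*y + 1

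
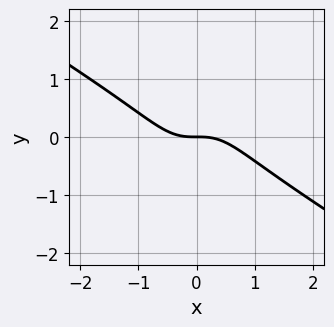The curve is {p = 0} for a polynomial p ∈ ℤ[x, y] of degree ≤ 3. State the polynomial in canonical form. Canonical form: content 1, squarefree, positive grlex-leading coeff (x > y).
First, the degree is 3 — no degree-2 curve has this shape.
Then, against the integer gridlines: it meets the y-axis at y = 0 (among the integer gridlines); one x-axis crossing is at x = 0.
Finally, assembling these constraints gives the stated polynomial.

x^3 + x^2*y - x*y^2 + y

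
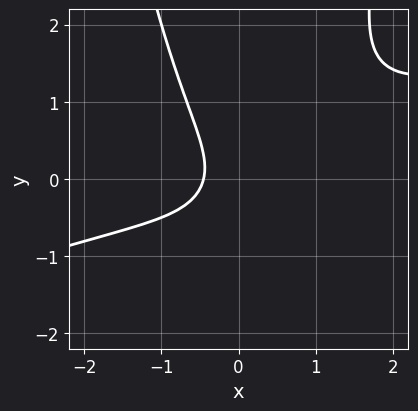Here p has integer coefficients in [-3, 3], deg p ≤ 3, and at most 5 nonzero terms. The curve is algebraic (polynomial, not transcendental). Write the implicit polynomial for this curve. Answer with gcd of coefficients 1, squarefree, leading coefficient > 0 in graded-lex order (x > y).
x^3 - 3*x^2*y + 2*y^2 + 2*x + 1

Degree: a generic line meets the curve in up to 3 points, so deg p = 3.
From the axis intercepts and sections: no y-intercept at any integer in the box.
Fitting integer coefficients to these (and the overall shape) gives p.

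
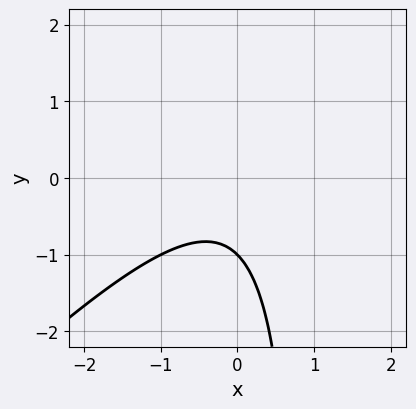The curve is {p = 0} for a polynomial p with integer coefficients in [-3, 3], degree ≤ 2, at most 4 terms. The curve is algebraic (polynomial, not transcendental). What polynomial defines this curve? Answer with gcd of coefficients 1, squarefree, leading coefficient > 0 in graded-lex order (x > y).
x^2 - x*y + y + 1

1. deg p = 2.
2. From the axis intercepts and sections: it meets the y-axis at y = -1 (among the integer gridlines); no x-intercept at any integer in the box.
3. These observations pin down the coefficients.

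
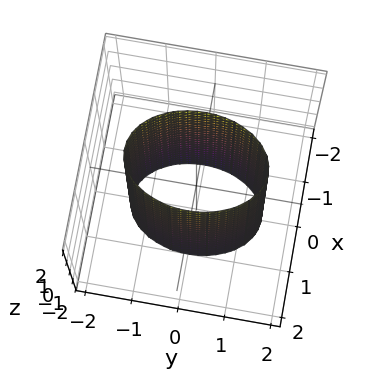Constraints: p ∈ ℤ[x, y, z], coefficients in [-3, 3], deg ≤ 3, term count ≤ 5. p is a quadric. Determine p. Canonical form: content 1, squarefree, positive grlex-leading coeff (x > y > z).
2*x^2 + y^2 - 2

First, the degree is 2 — a cylinder; a quadric.
Next, symmetries: the x ↦ −x reflection is a symmetry, so x appears only in even powers; mirror symmetry z ↦ −z ⇒ only even powers of z; mirror symmetry y ↦ −y ⇒ only even powers of y.
Then, observable constraints: among the integer gridlines, it crosses the x-axis at x ∈ {-1, 1}; it misses every integer gridline on the z-axis.
Finally, fitting integer coefficients to these (and the overall shape) gives p.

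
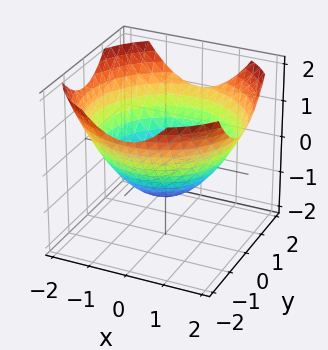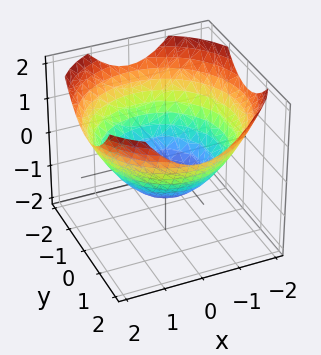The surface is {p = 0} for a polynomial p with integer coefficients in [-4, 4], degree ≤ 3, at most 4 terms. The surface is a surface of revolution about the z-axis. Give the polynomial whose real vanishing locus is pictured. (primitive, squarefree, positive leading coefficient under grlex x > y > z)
First, deg p = 2. A generic line meets the surface in up to 2 points.
Next, by symmetry, every cross-section ⟂ z is a circle, so x, y appear only via x² + y².
Then, reading off the gridlines: it crosses the z-axis at the gridline z = -1; a circular section at z = 0 has radius between 1 and 2.
Finally, assembling these constraints gives the stated polynomial.

x^2 + y^2 - 2*z - 2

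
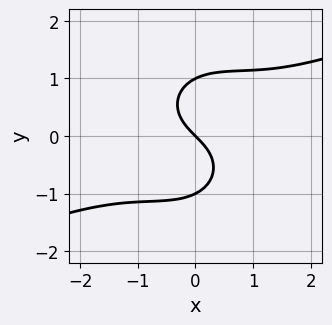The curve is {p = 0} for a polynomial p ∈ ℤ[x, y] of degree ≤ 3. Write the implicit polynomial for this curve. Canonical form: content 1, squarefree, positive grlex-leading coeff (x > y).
x^3 - 2*x^2*y - 2*y^3 + 2*x + 2*y

1. Degree: no degree-2 curve has this shape, so deg p = 3.
2. From the axis intercepts and sections: it meets the x-axis at x = 0 (among the integer gridlines); the y-axis gridline crossings are at y ∈ {-1, 0, 1}.
3. Together with the visible shape, these determine p as stated.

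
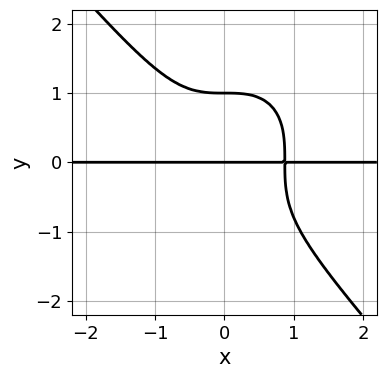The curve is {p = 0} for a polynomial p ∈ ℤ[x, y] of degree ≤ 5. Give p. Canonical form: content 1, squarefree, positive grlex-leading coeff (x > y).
3*x^3*y + 2*y^4 - 2*y

deg p = 4. A generic line meets the curve in up to 4 points.
Reading off the gridlines: every point of the x-axis in the box is on the curve; among the integer gridlines, it crosses the y-axis at y ∈ {0, 1}.
Putting this together gives p.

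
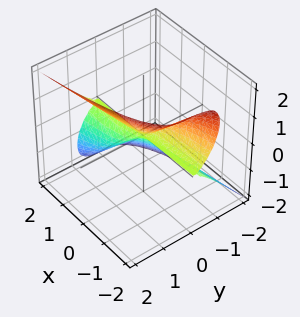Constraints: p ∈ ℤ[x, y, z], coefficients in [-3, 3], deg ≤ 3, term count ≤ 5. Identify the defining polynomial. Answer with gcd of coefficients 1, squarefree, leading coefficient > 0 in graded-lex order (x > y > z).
x*z^2 - 2*y^3 + z^3

The degree is 3 — a generic line meets the surface in up to 3 points.
From the axis intercepts and sections: it crosses the z-axis at the gridline z = 0; the visible x-axis segment lies entirely on the surface.
Solving for integer coefficients yields p as stated.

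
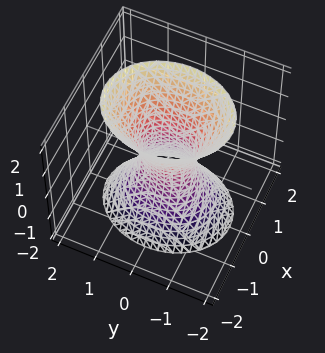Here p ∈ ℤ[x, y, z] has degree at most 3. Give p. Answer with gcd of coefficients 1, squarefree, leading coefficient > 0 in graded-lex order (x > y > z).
3*x^2 + 2*y^2 - z^2 - 1

1. deg p = 2.
2. Symmetries: the x ↦ −x reflection is a symmetry, so x appears only in even powers; it's symmetric under z → −z, forcing even powers of z; mirror symmetry y ↦ −y ⇒ only even powers of y.
3. From the axis intercepts and sections: the surface avoids every integer z-axis point in the box.
4. Assembling these constraints gives the stated polynomial.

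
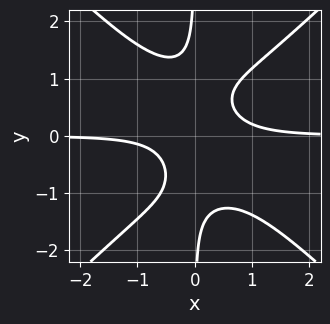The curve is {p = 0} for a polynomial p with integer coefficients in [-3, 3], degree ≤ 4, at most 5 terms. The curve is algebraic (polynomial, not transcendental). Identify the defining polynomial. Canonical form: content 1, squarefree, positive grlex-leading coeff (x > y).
3*x^3*y - 3*x*y^3 - x^2*y + 3*x*y - 1

Degree: the shape is more complex than any degree-3 curve, so deg p = 4.
Reading off the gridlines: no x-intercept at any integer in the box; no y-intercept at any integer in the box.
These observations pin down the coefficients.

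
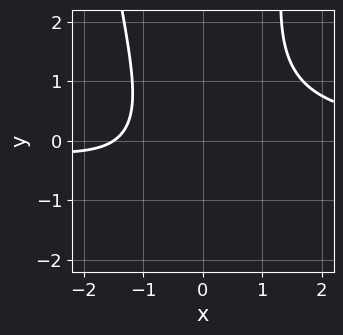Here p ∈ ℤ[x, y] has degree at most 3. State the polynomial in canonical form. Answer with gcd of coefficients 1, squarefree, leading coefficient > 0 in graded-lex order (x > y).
2*x^2*y + x*y - y^2 - 2*x - 3

(a) Degree: a generic line meets the curve in up to 3 points, so deg p = 3.
(b) Observable constraints: the curve avoids every integer y-axis point in the box.
(c) These observations pin down the coefficients.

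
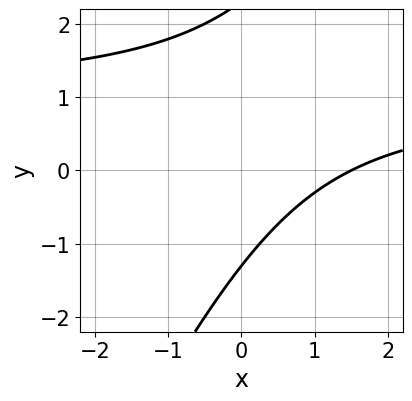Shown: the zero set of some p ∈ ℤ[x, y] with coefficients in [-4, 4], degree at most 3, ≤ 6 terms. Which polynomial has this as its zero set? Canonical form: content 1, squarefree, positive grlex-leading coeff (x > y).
2*x*y - y^2 - 2*x + y + 3

First, the degree is 2 — a generic line meets the curve in up to 2 points.
Finally, solving for integer coefficients yields p as stated.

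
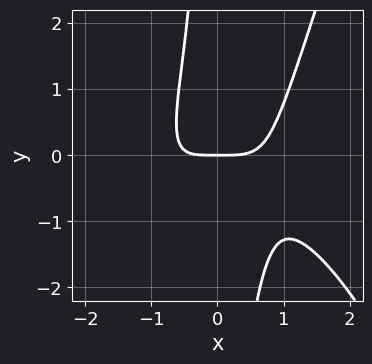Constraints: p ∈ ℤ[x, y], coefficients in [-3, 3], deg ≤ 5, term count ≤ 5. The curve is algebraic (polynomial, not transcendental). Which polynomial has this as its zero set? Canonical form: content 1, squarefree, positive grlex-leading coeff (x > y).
2*x^4 + 3*x^2*y - 2*x*y^2 - x*y - 3*y

(a) The degree is 4 — the shape is more complex than any degree-3 curve.
(b) From the visible intercepts: one x-axis crossing is at x = 0; one y-axis crossing is at y = 0.
(c) Together with the visible shape, these determine p as stated.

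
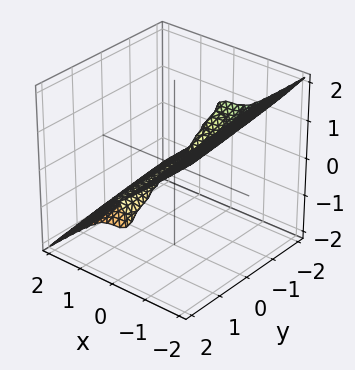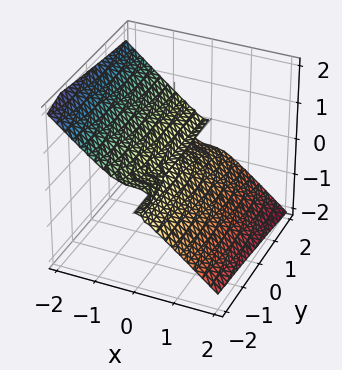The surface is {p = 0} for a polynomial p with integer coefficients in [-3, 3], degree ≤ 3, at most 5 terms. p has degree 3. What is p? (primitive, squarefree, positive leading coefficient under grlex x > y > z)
2*x^3 + y*z^2 + 3*z^3

(a) The degree is 3 — no degree-2 surface has this shape.
(b) Checking where it meets the axes: one x-axis crossing is at x = 0; it crosses the z-axis at the gridline z = 0; every point of the y-axis in the box is on the surface.
(c) Putting this together gives p.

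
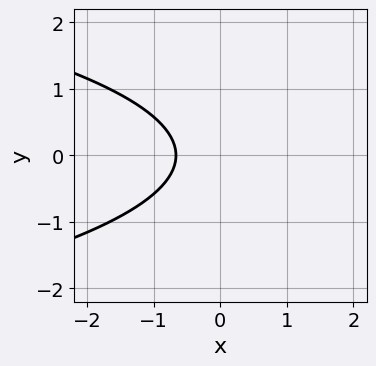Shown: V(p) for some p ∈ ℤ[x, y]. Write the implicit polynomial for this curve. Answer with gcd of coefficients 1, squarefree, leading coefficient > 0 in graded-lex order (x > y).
3*y^2 + 3*x + 2

1. deg p = 2. The shape is more complex than any degree-1 curve.
2. Symmetries: mirror symmetry y ↦ −y ⇒ only even powers of y.
3. From the axis intercepts and sections: it misses every integer gridline on the y-axis.
4. These observations pin down the coefficients.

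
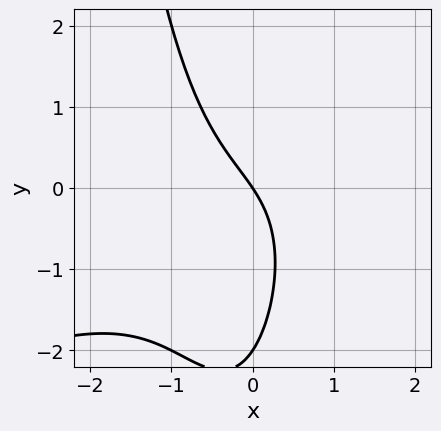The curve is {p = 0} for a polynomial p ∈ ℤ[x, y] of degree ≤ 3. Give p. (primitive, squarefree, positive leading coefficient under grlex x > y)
x^3 - 2*x^2*y + y^2 + 3*x + 2*y

1. Degree: a generic line meets the curve in up to 3 points, so deg p = 3.
2. Against the integer gridlines: it crosses the x-axis at the gridline x = 0; the y-axis gridline crossings are at y ∈ {-2, 0}.
3. Assembling these constraints gives the stated polynomial.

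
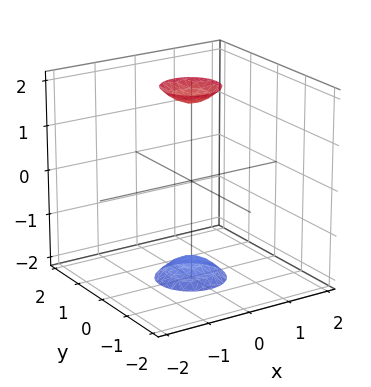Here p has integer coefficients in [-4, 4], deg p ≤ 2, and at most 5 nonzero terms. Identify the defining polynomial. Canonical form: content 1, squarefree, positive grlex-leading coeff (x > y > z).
First, there are 2 components. They look like related sheets of one shape, so recover p as a whole.
Next, degree: two sheets facing apart; a quadric, so deg p = 2.
Then, symmetries: it's symmetric under z → −z, forcing even powers of z; the surface is invariant under rotation about z: p = q(x² + y², z).
Next, checking where it meets the axes: it misses every integer gridline on the y-axis; a circular section at z = 2 has radius between 0 and 1; no x-intercept at any integer in the box.
Finally, fitting integer coefficients to these (and the overall shape) gives p.

3*x^2 + 3*y^2 - z^2 + 3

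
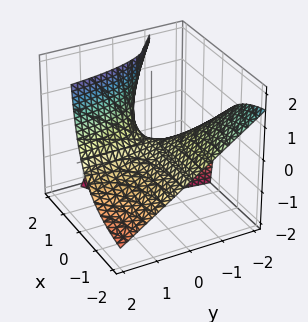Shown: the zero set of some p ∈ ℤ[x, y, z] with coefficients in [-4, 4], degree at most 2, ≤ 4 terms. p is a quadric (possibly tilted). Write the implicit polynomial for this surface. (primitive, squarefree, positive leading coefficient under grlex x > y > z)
x*y + x*z - z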